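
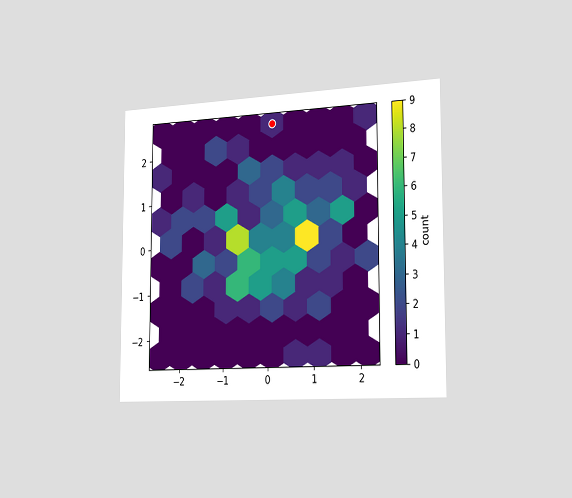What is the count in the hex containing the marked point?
1

The chart is viewed slightly from the right. The marked hex reads 1 on the colorbar.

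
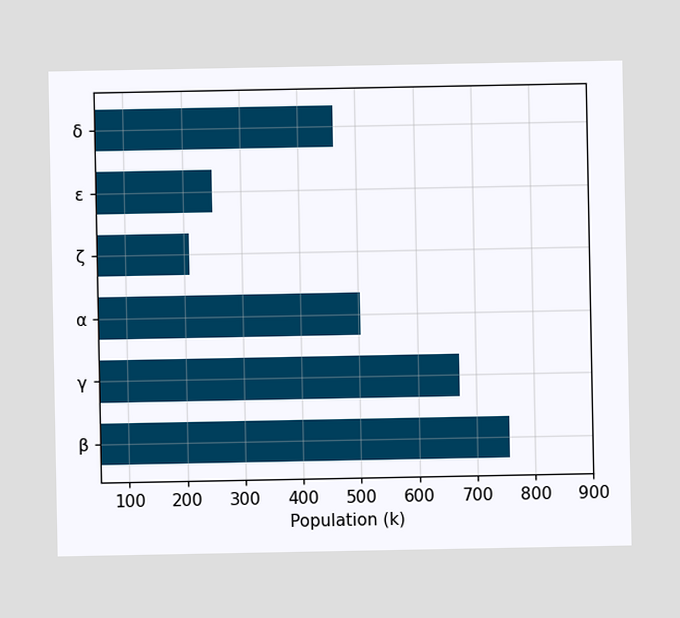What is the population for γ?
Reading along the chart's x-axis, the γ bar reaches 672k.

672k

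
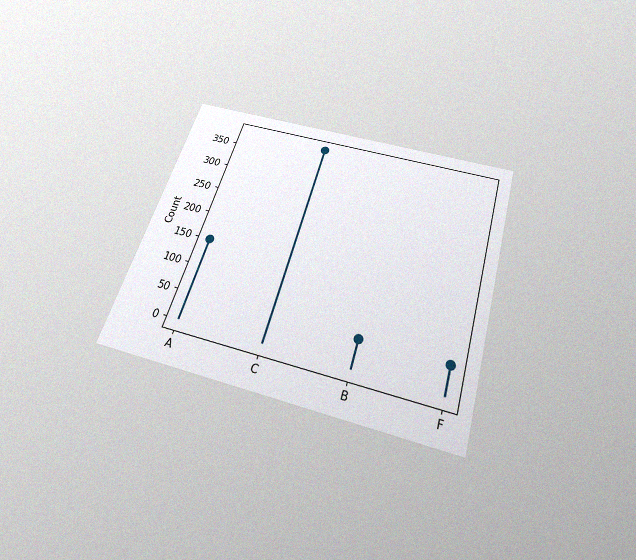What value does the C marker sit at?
The chart is tilted about 17° clockwise and viewed slightly from below, with some photo noise. The C marker sits at 375.

375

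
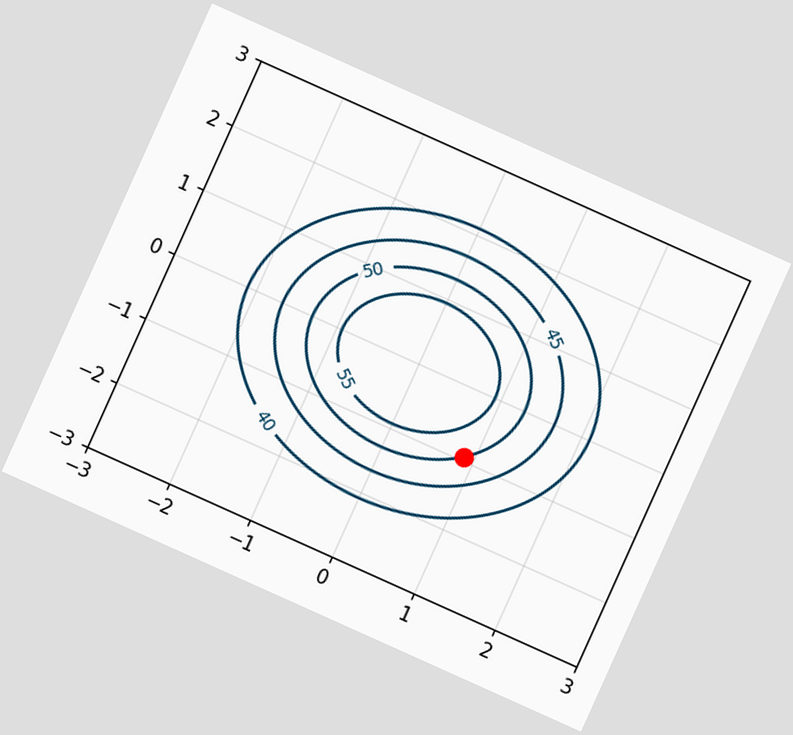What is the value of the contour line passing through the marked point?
50

The chart is tilted about 24° clockwise. The marked point sits on the contour labelled 50.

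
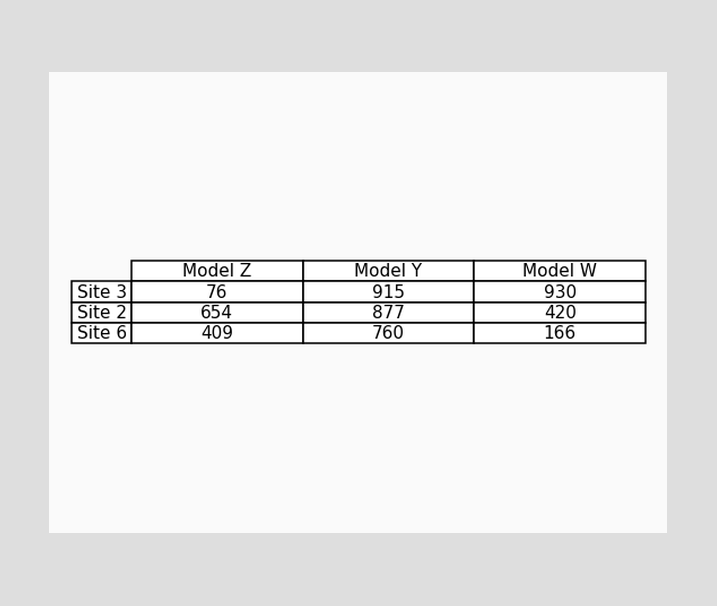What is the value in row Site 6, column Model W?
The (Site 6, Model W) cell reads 166.

166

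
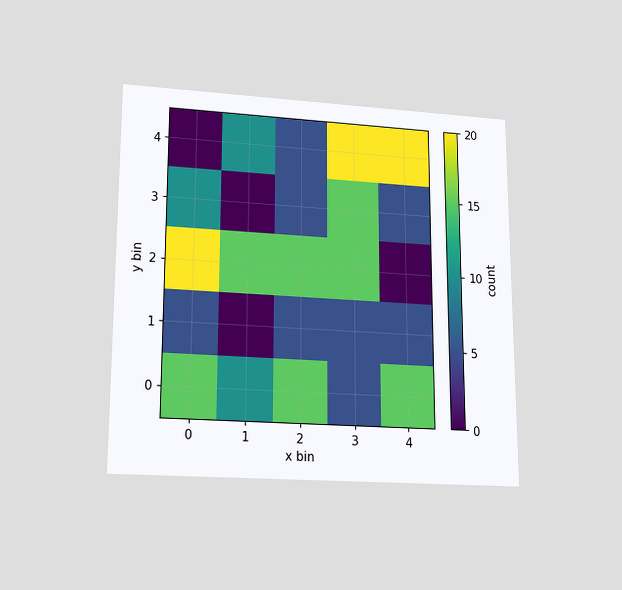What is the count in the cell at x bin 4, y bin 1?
5

The chart is viewed slightly from below. Matching the cell (4, 1) against the colorbar gives 5.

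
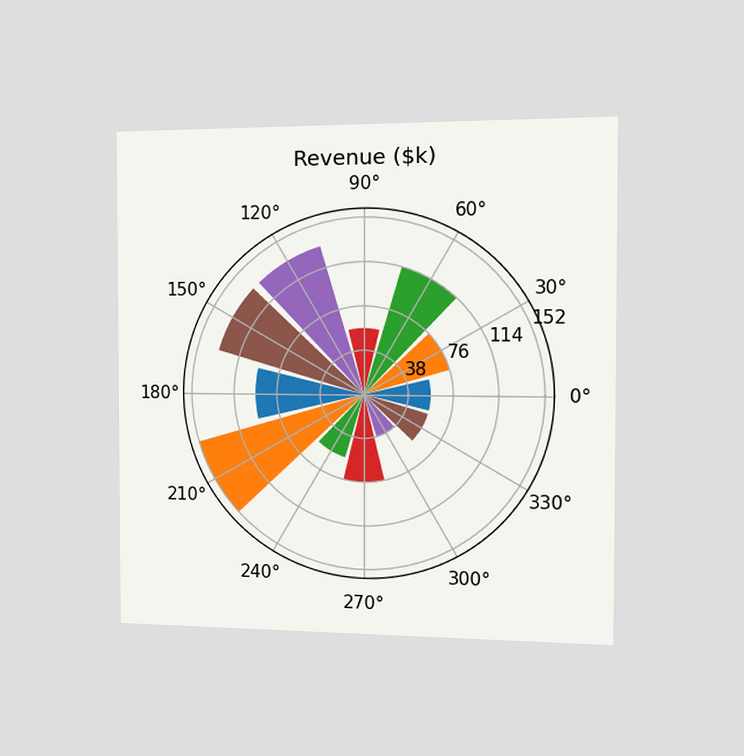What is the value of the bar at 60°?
The chart is viewed slightly from the right. The bar at 60° reaches $114k on the radial axis.

$114k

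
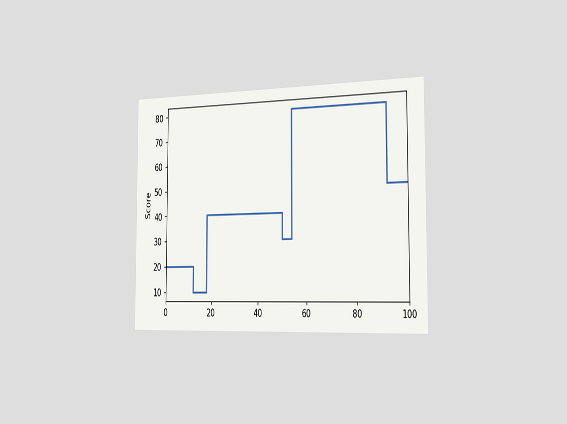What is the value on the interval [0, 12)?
The chart is viewed slightly from the right. On [0, 12) the step sits at 20.

20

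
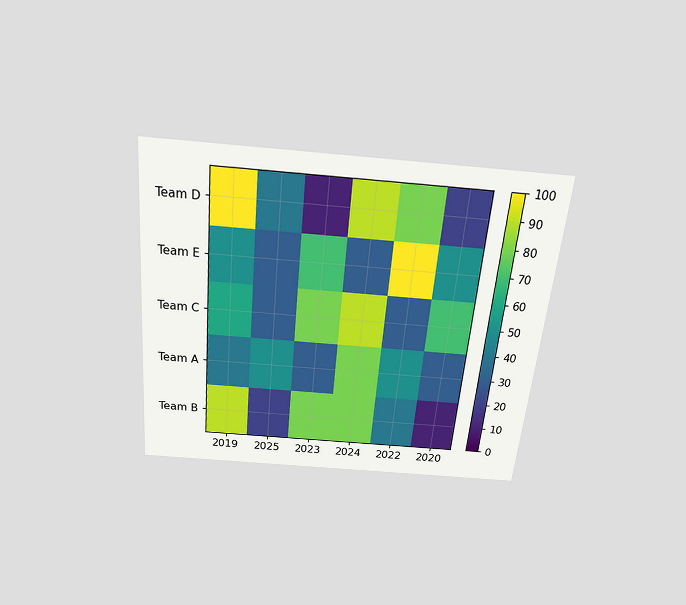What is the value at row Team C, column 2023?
80

The chart is tilted about 5° clockwise and viewed slightly from above. Matching cell (Team C, 2023) against the colorbar gives 80.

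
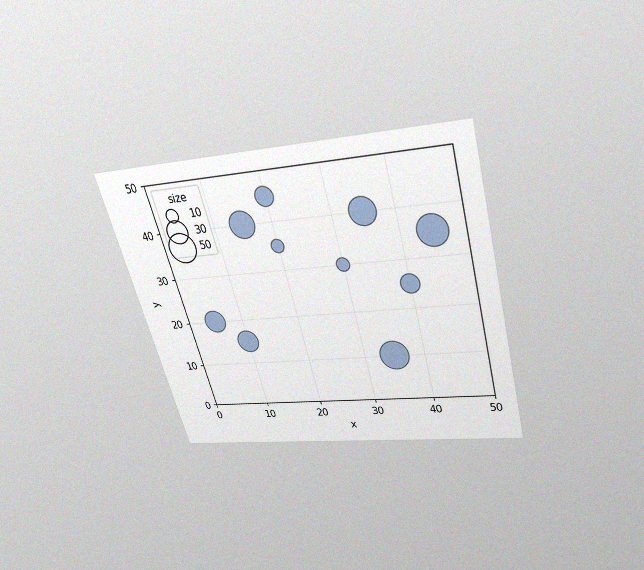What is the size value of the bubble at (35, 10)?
50

The chart is tilted about 15° counter-clockwise and viewed slightly from above, with some photo noise. Matching the bubble at (35, 10) against the size legend gives 50.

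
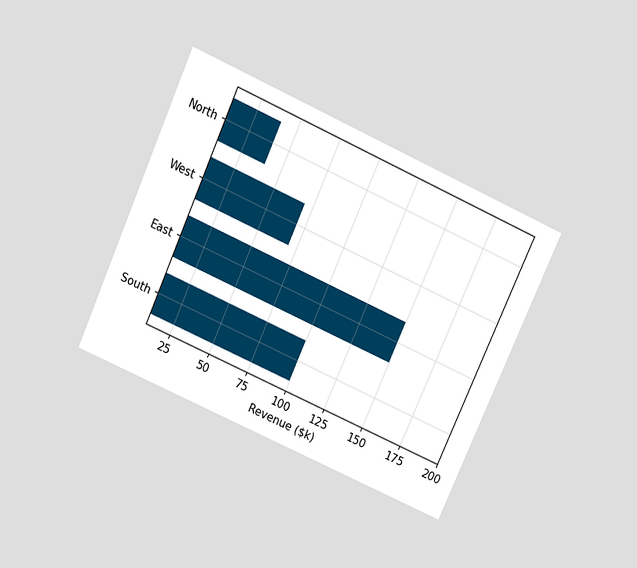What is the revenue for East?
The chart is tilted about 24° clockwise and viewed slightly from above. Reading along the chart's x-axis, the East bar reaches $150k.

$150k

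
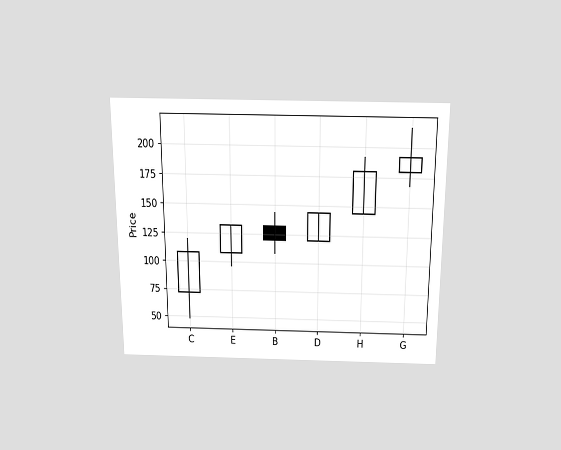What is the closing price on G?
The chart is viewed slightly from above. The G candle closes at 192.

192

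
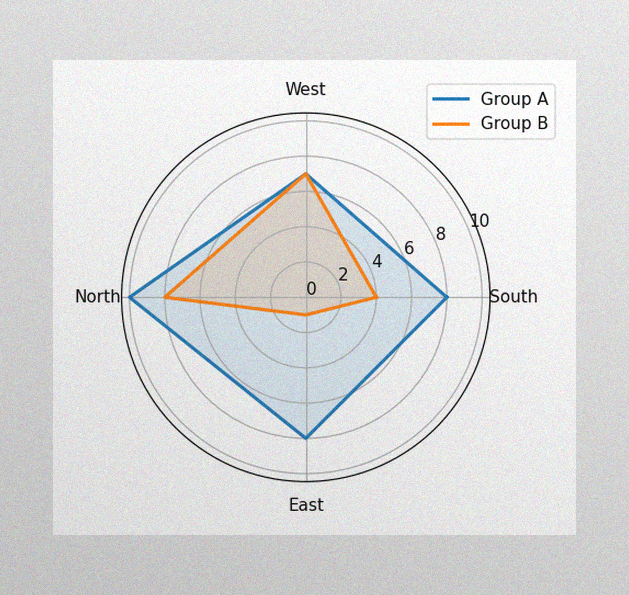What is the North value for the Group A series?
10

The image has some photo noise and uneven lighting. On the North axis, Group A reaches 10.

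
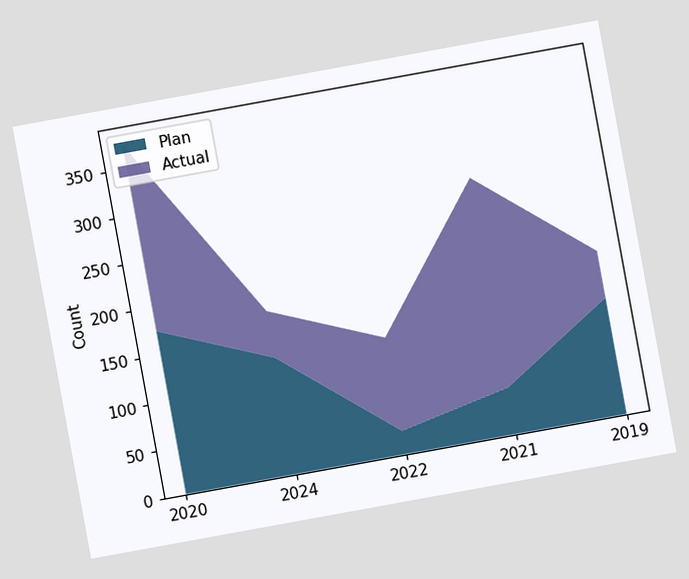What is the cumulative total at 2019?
The chart is tilted about 10° counter-clockwise. The stacked total at 2019 reaches 175.

175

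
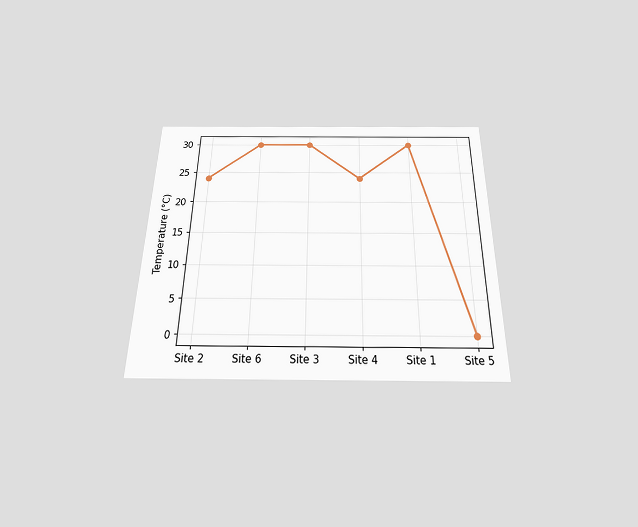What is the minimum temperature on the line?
0°C

The chart is viewed slightly from below. The lowest point is at Site 5, and reading across to the y-axis gives 0°C.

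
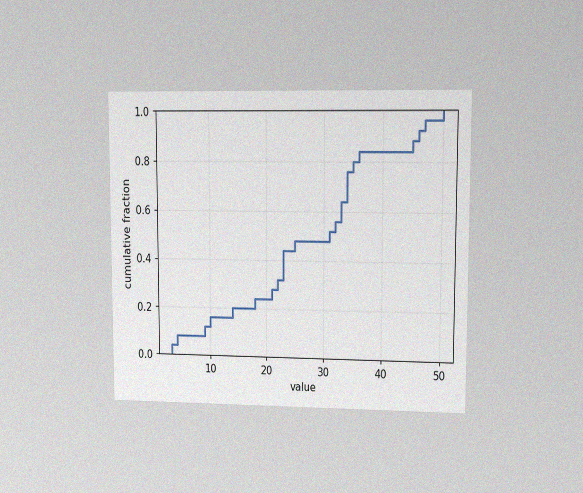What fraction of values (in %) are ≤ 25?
48%

The chart is viewed at a slight angle, with some photo noise. At x=25 the ECDF step is at 48%.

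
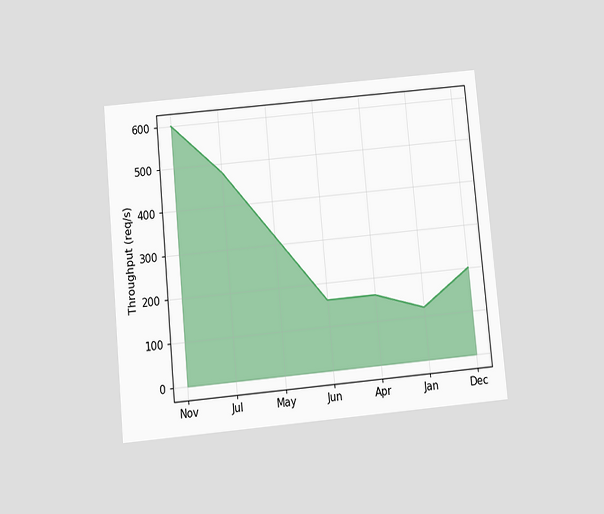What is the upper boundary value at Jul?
480req/s

The chart is tilted about 5° counter-clockwise and viewed slightly from below. At Jul the upper boundary is at 480req/s.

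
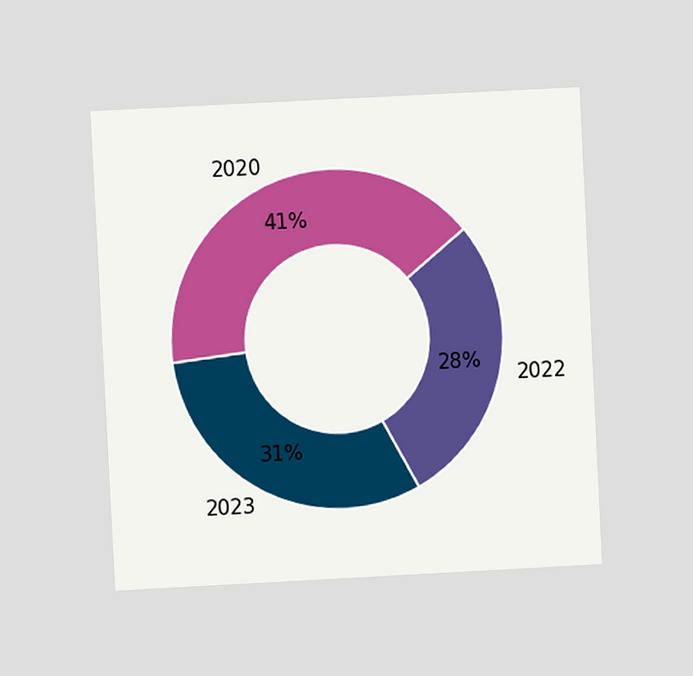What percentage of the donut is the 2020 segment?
41%

The chart is tilted about 3° counter-clockwise and viewed at a slight angle. The 2020 segment takes up 41% of the ring.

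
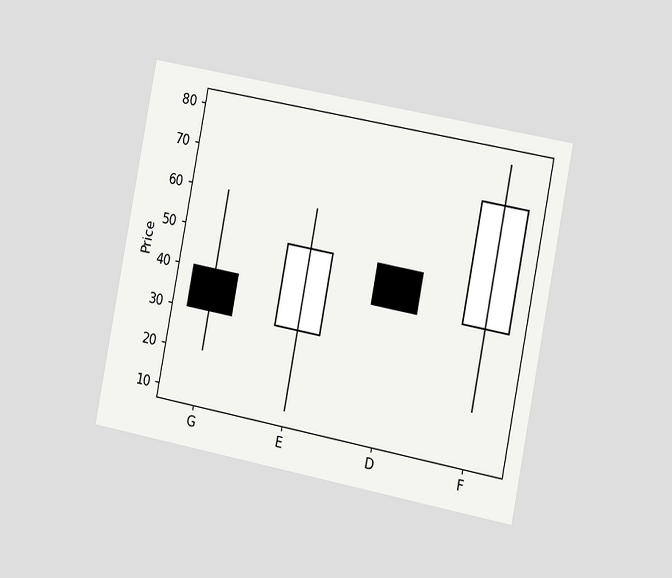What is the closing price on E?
50

The chart is tilted about 11° clockwise and viewed slightly from the right. The E candle closes at 50.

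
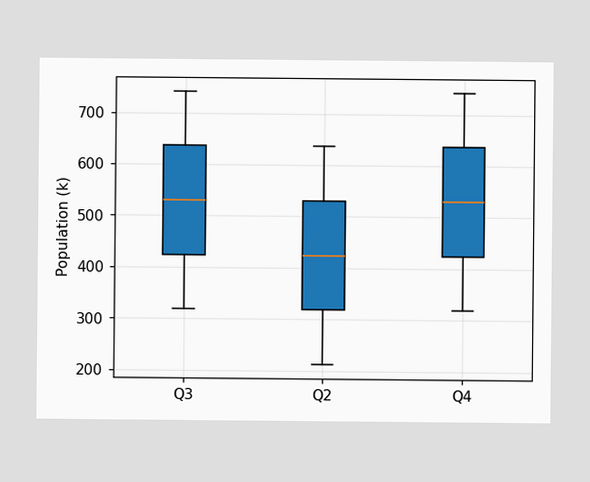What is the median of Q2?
The median line in the Q2 box sits at 424k.

424k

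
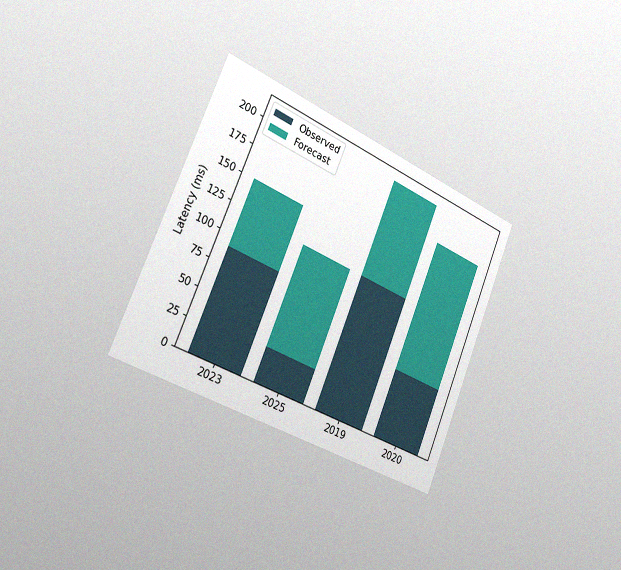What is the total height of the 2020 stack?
180ms

The chart is tilted about 23° clockwise and viewed slightly from the left, with some photo noise. The 2020 stack's top reaches 180ms on the y-axis.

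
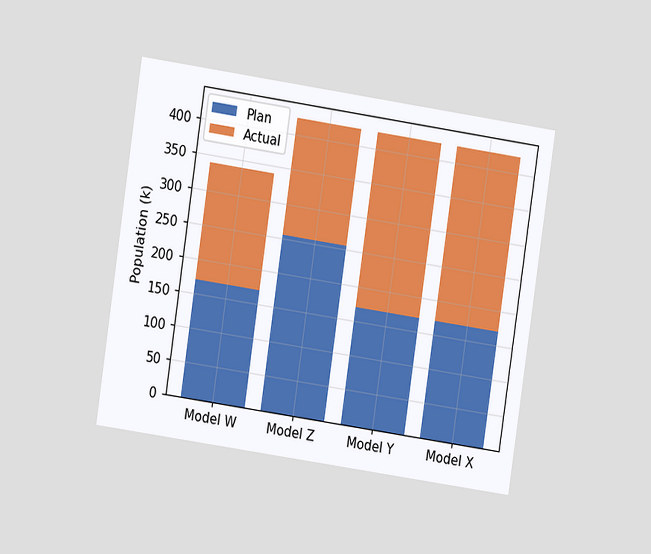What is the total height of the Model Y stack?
The chart is tilted about 8° clockwise and viewed at a slight angle. The Model Y stack's top reaches 425k on the y-axis.

425k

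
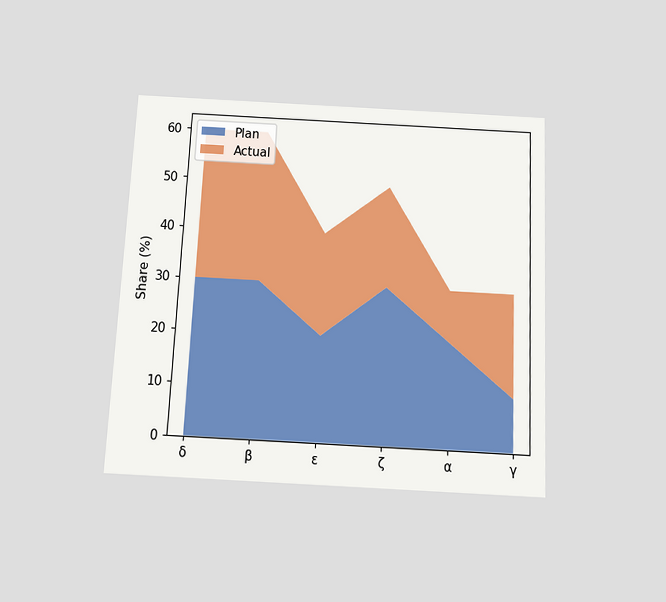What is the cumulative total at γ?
30%

The chart is tilted about 3° clockwise and viewed slightly from below. The stacked total at γ reaches 30%.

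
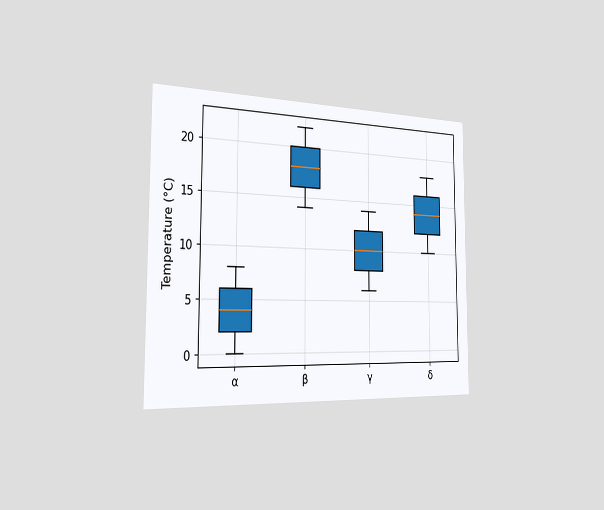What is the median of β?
The chart is viewed slightly from the left. The median line in the β box sits at 18°C.

18°C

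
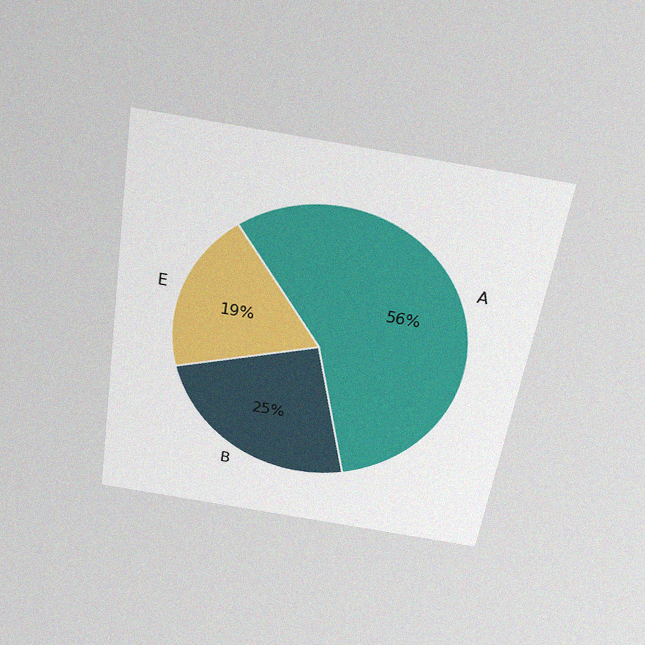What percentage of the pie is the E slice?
19%

The chart is tilted about 9° clockwise and viewed slightly from above, with some photo noise. The E slice takes up 19% of the pie.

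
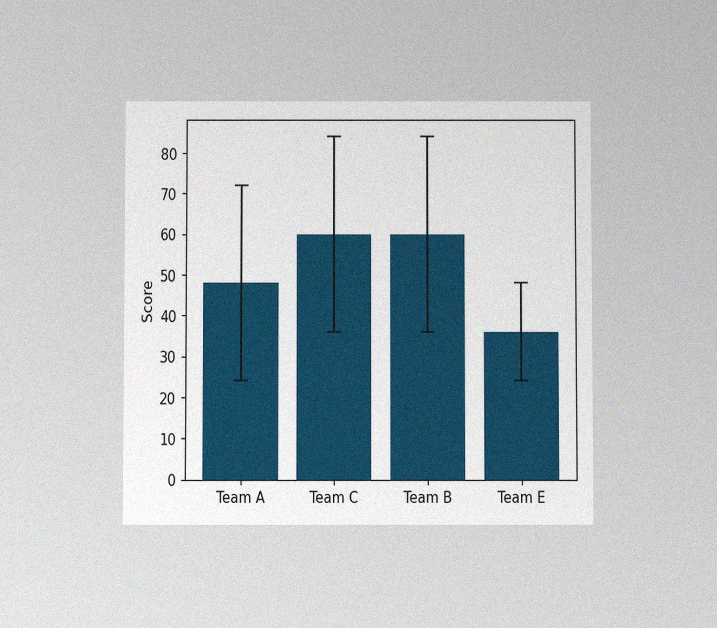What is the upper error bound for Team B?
The chart is viewed slightly from below, with some photo noise. The Team B bar's upper whisker reaches 84.

84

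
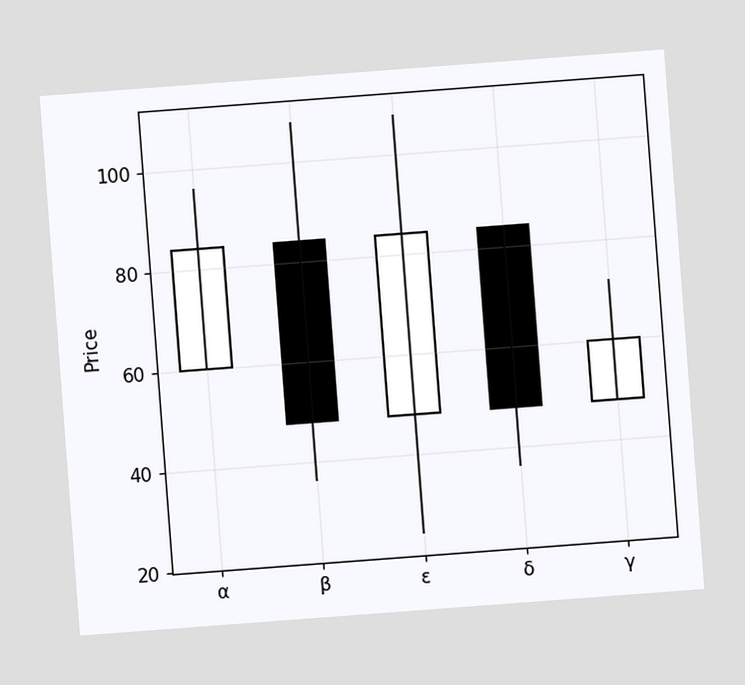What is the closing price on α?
84

The chart is tilted about 4° counter-clockwise. The α candle closes at 84.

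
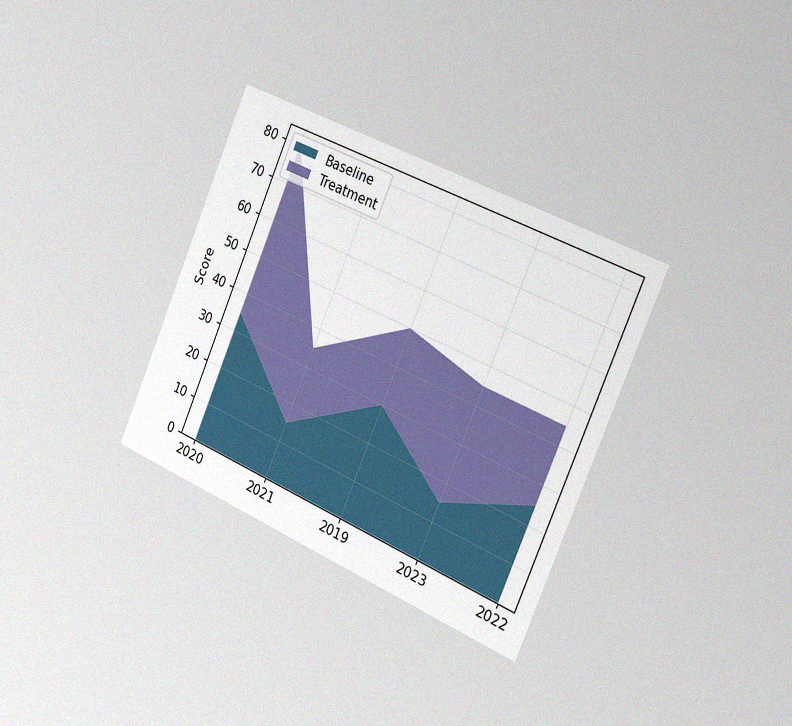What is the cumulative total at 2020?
The chart is tilted about 23° clockwise and viewed slightly from the right, with some photo noise. The stacked total at 2020 reaches 80.

80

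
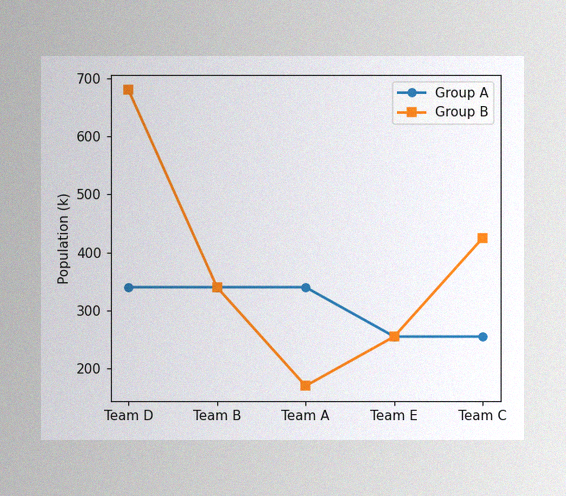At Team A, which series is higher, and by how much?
The image has some photo noise and uneven lighting. At Team A, Group A sits above the other line by 170k.

Group A, by 170k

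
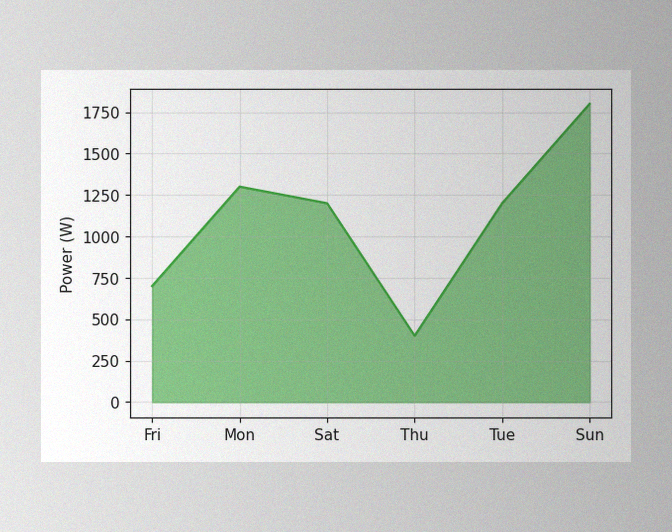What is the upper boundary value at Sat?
The image has some photo noise and uneven lighting. At Sat the upper boundary is at 1200W.

1200W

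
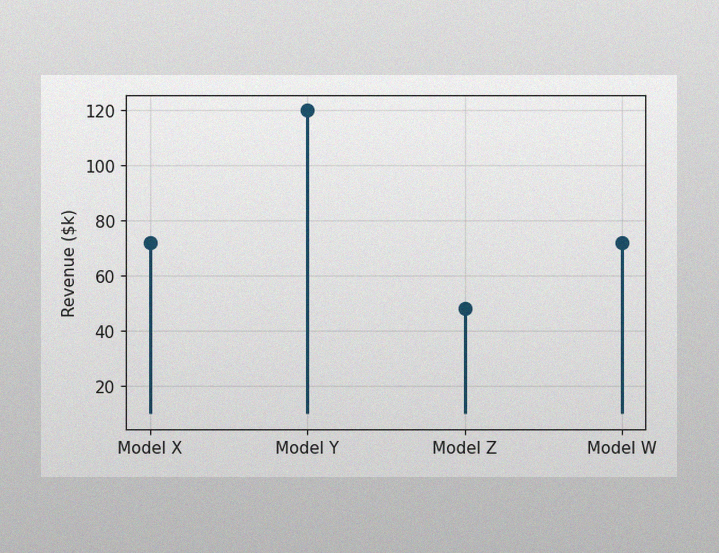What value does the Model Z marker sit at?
$48k

The image has some photo noise and uneven lighting. The Model Z marker sits at $48k.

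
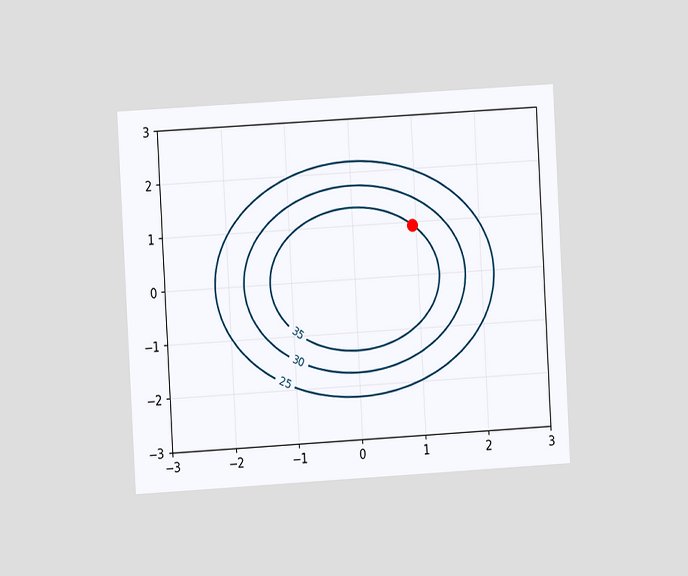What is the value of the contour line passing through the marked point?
The chart is tilted about 3° counter-clockwise and viewed at a slight angle. The marked point sits on the contour labelled 35.

35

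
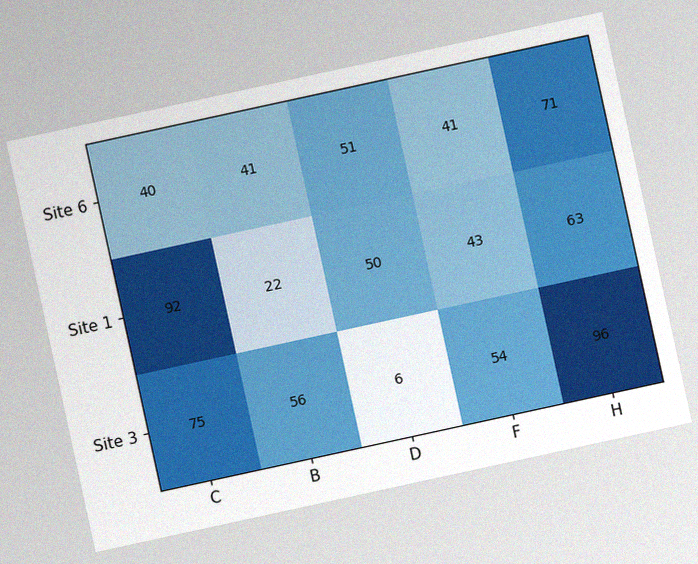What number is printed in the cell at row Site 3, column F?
The chart is tilted about 12° counter-clockwise, with some photo noise. The (Site 3, F) cell reads 54.

54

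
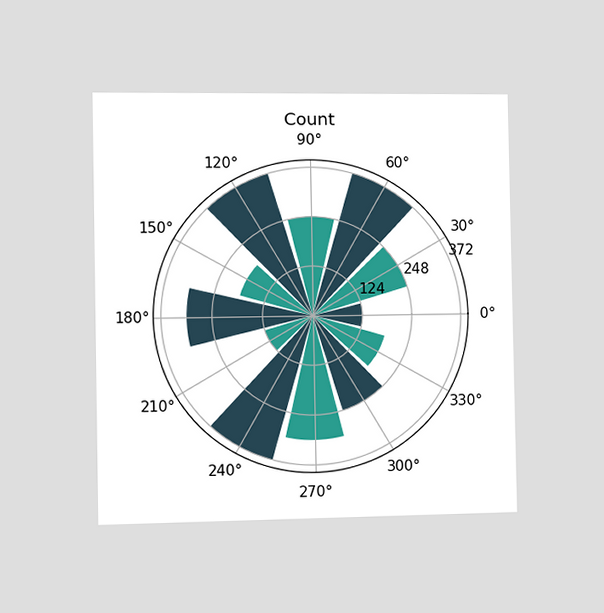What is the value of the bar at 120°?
The chart is viewed slightly from the left. The bar at 120° reaches 372 on the radial axis.

372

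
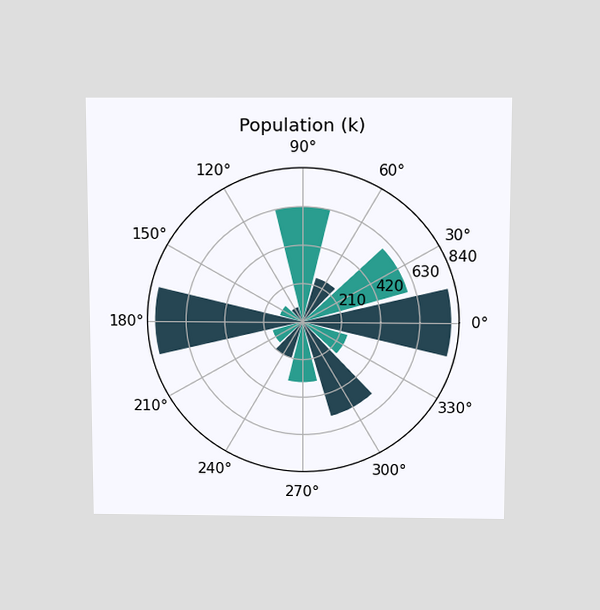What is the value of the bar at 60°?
The chart is viewed slightly from above. The bar at 60° reaches 252k on the radial axis.

252k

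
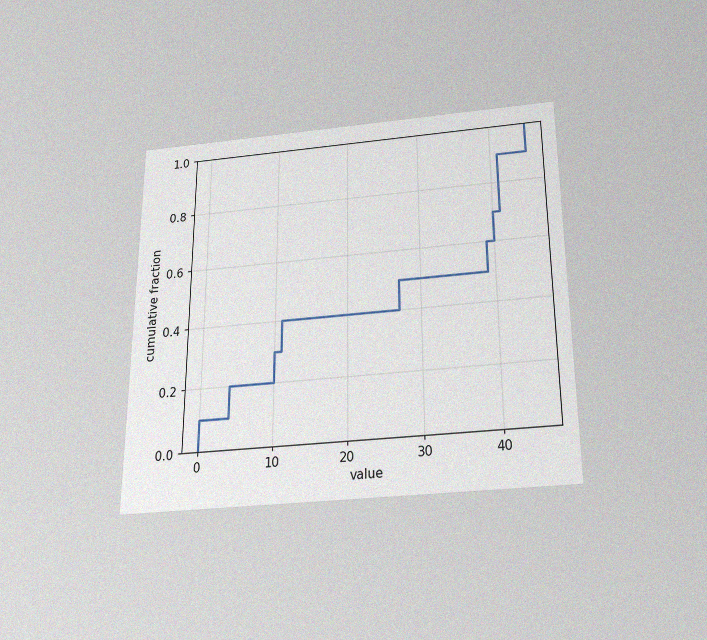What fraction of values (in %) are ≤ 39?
The chart is viewed slightly from below, with some photo noise. At x=39 the ECDF step is at 60%.

60%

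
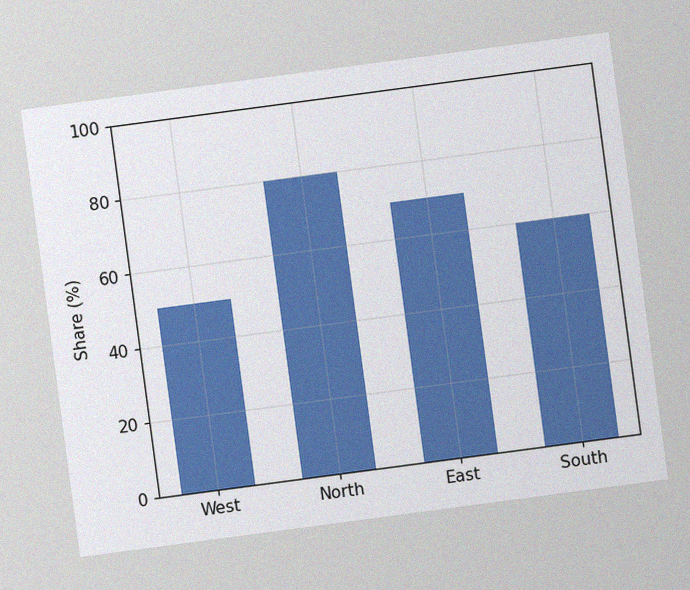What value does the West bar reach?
50%

The chart is tilted about 8° counter-clockwise, with some photo noise. Reading along the chart's y-axis, the West bar reaches 50%.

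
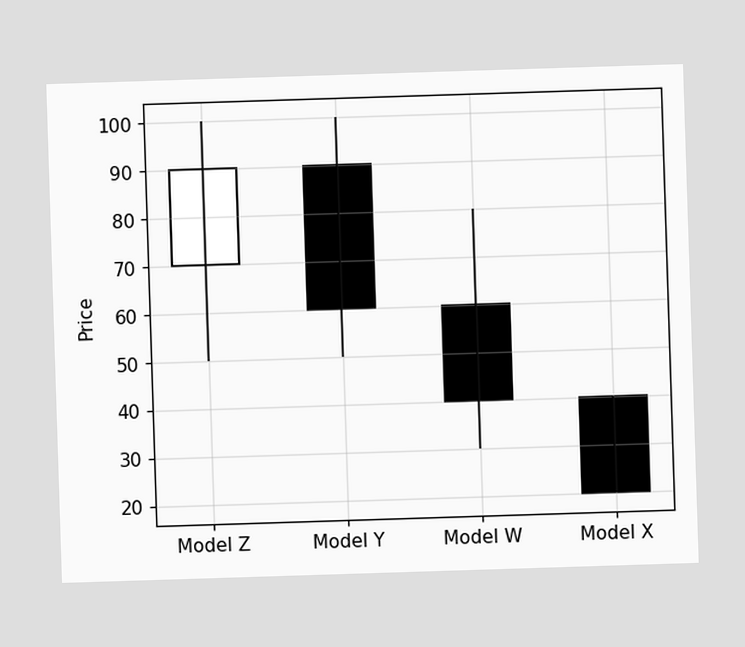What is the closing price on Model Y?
60

The Model Y candle closes at 60.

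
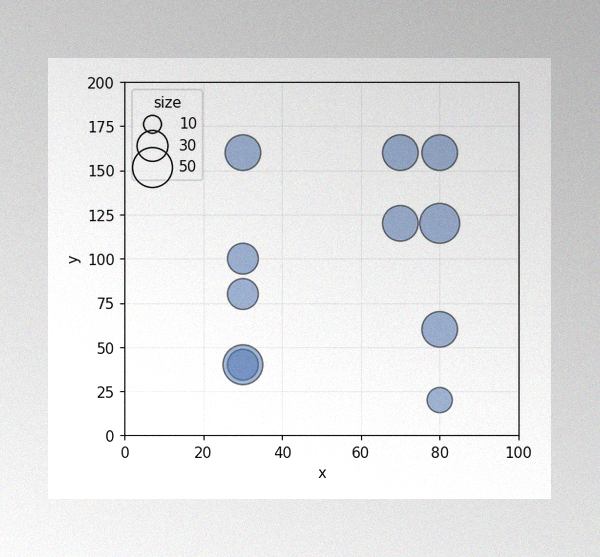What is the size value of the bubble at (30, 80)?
30

The image has some photo noise and uneven lighting. Matching the bubble at (30, 80) against the size legend gives 30.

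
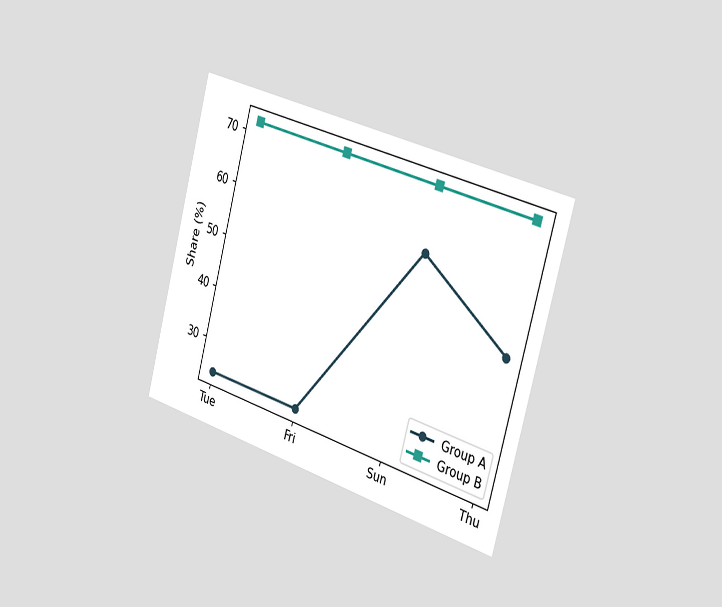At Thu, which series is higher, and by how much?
Group B, by 24%

The chart is tilted about 15° clockwise and viewed slightly from the right. At Thu, Group B sits above the other line by 24%.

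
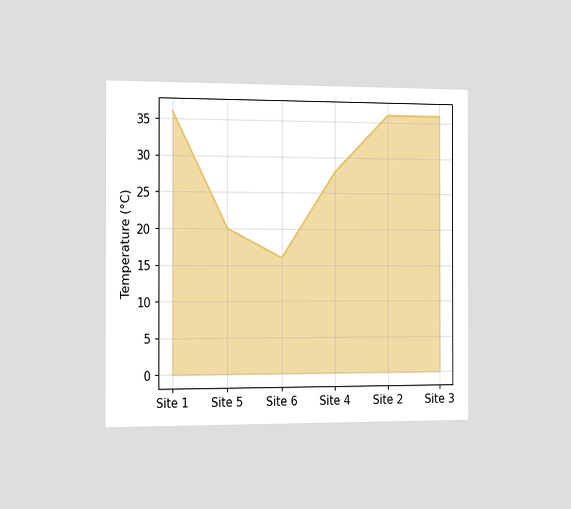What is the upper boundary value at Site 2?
The chart is viewed slightly from the left. At Site 2 the upper boundary is at 36°C.

36°C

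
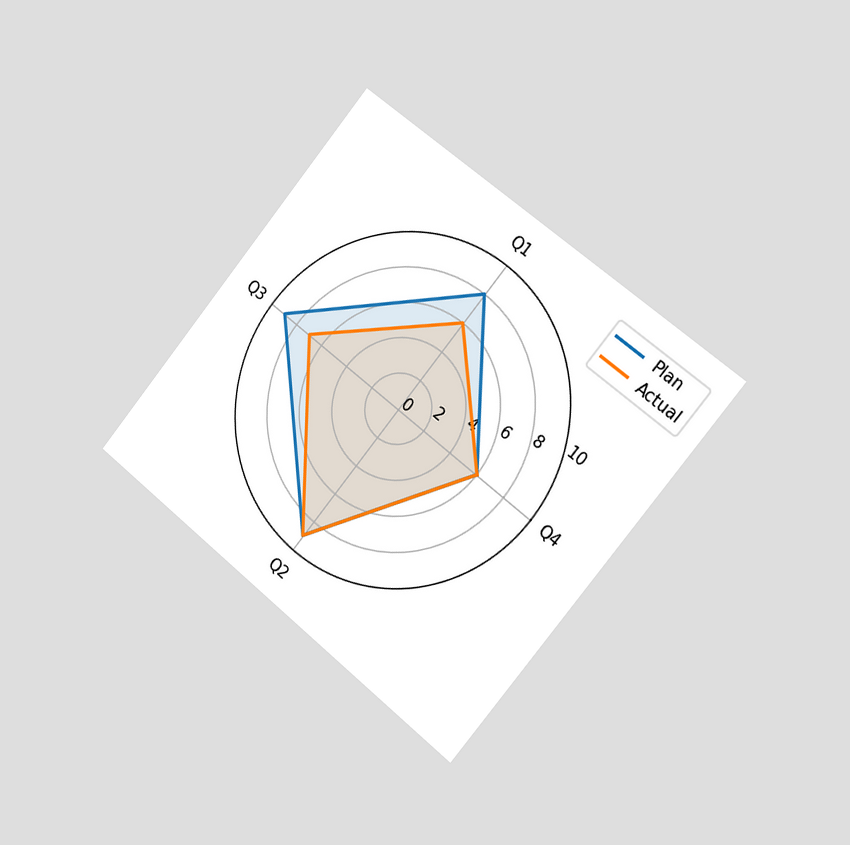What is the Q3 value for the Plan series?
The chart is tilted about 40° clockwise and viewed slightly from the right. On the Q3 axis, Plan reaches 9.

9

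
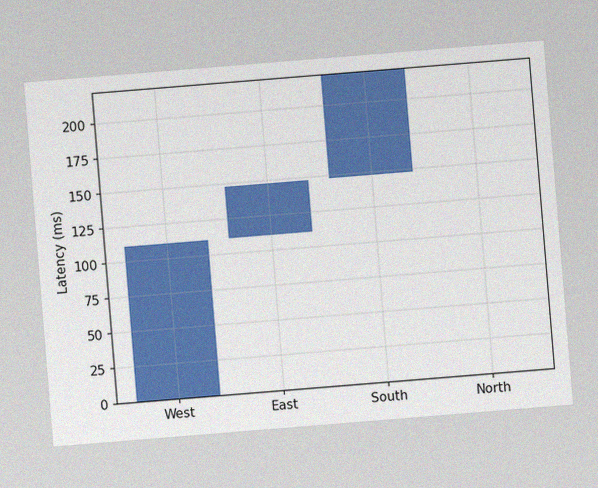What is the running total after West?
The chart is tilted about 5° counter-clockwise, with some photo noise. After West the running total reaches 111ms.

111ms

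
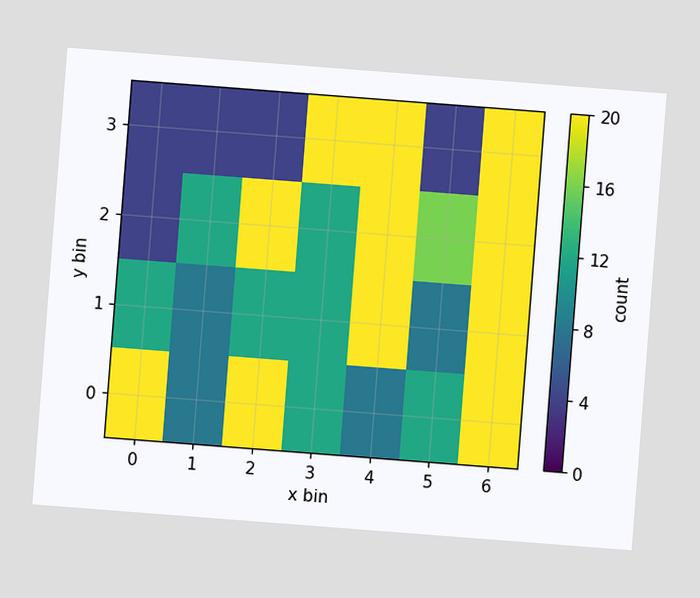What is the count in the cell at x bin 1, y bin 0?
The chart is tilted about 4° clockwise. Matching the cell (1, 0) against the colorbar gives 8.

8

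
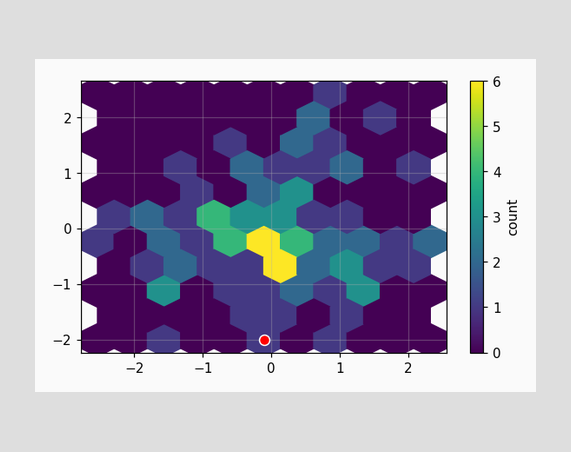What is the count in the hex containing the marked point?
The marked hex reads 1 on the colorbar.

1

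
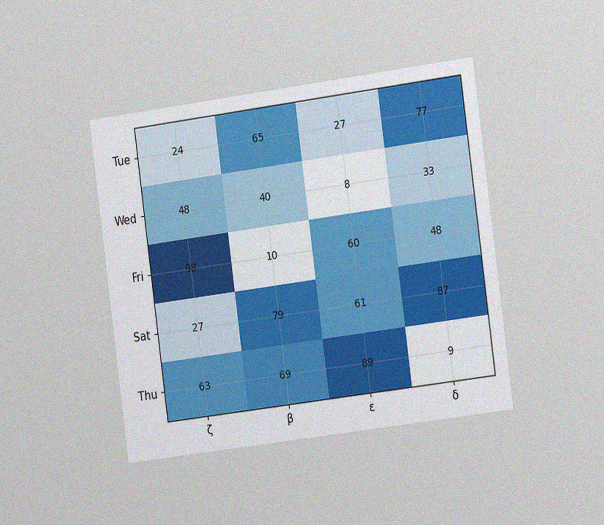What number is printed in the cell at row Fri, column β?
10

The chart is tilted about 8° counter-clockwise and viewed slightly from the right, with some photo noise. The (Fri, β) cell reads 10.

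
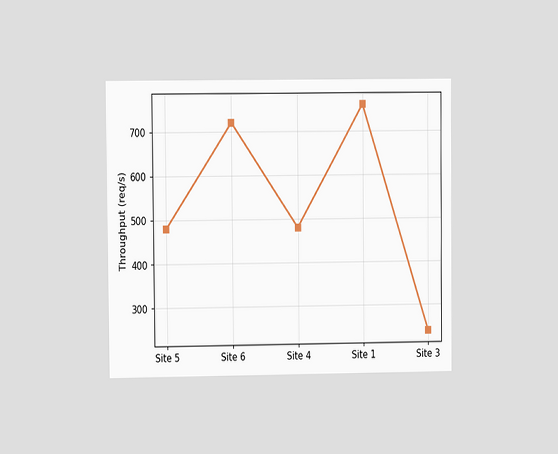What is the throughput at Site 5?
The chart is viewed at a slight angle. At Site 5, the line is at 480req/s.

480req/s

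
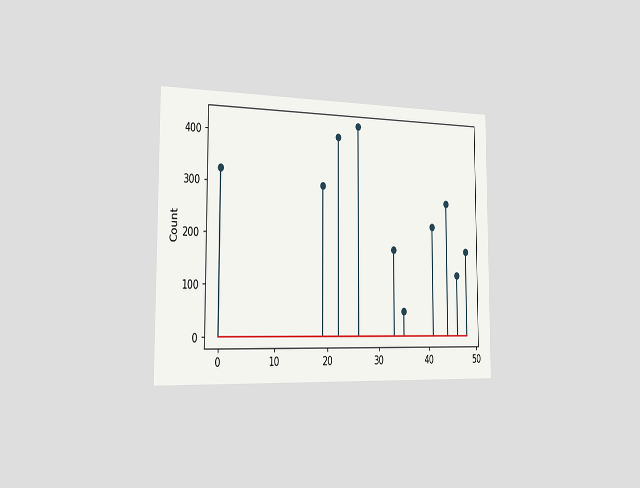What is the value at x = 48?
The chart is viewed slightly from the left. The stem at x=48 reaches 175.

175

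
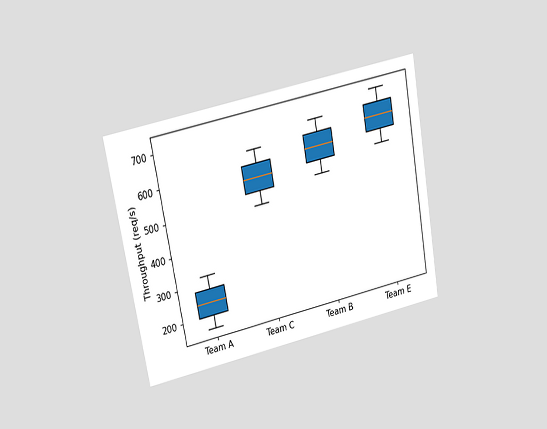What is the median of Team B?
The chart is tilted about 10° counter-clockwise and viewed at a slight angle. The median line in the Team B box sits at 600req/s.

600req/s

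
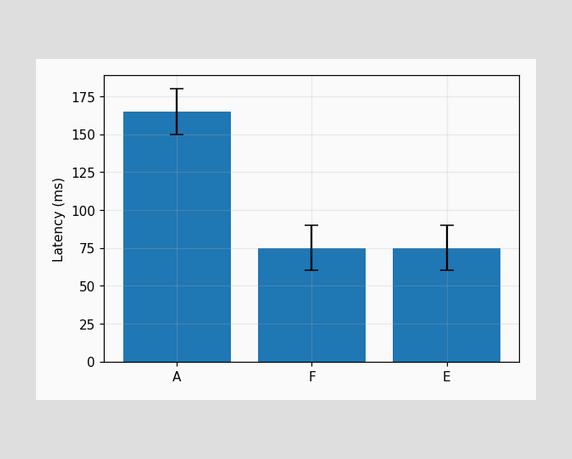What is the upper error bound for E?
The E bar's upper whisker reaches 90ms.

90ms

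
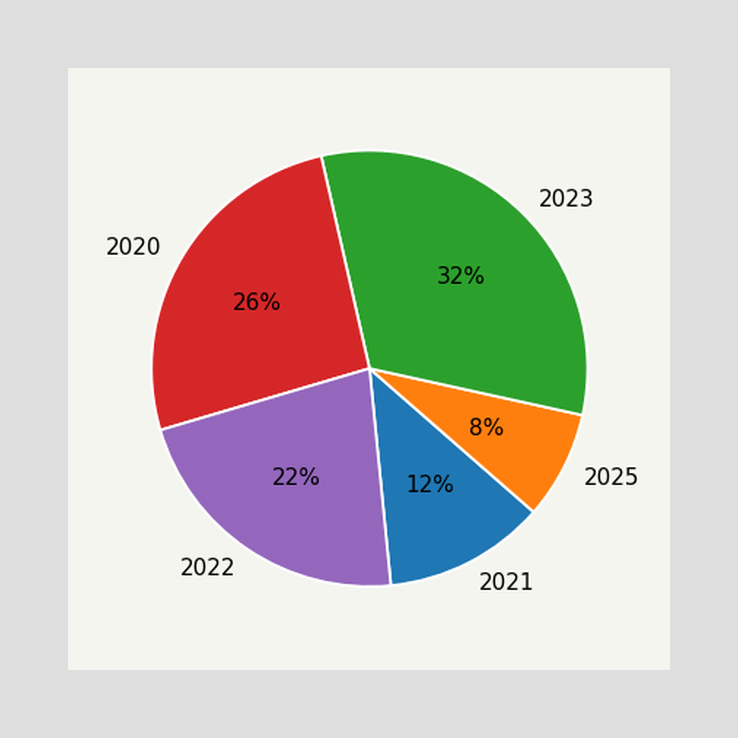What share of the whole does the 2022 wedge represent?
The 2022 slice takes up 22% of the pie.

22%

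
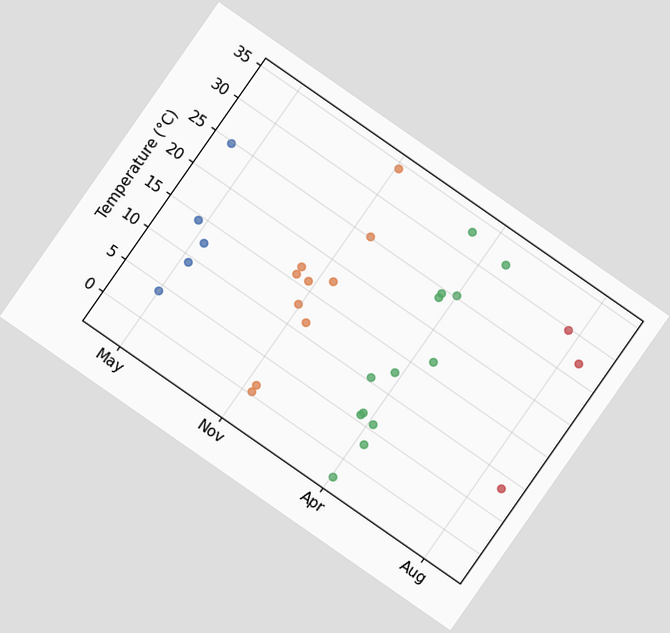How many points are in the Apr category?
The chart is tilted about 35° clockwise. Counting the markers in the Apr column gives 13.

13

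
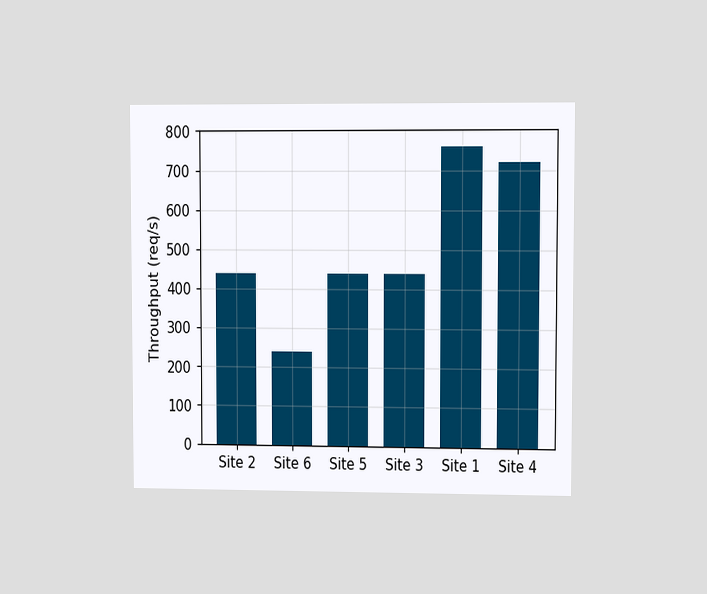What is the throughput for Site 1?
760req/s

The chart is viewed at a slight angle. Reading along the chart's y-axis, the Site 1 bar reaches 760req/s.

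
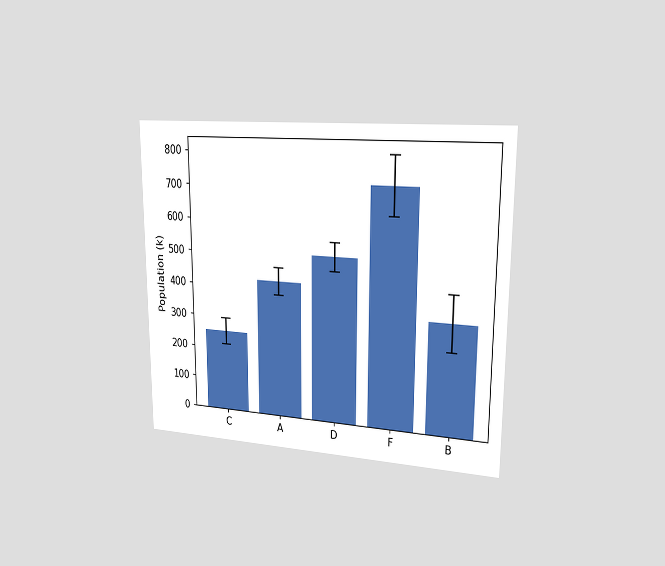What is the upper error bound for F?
The chart is viewed slightly from the right. The F bar's upper whisker reaches 798k.

798k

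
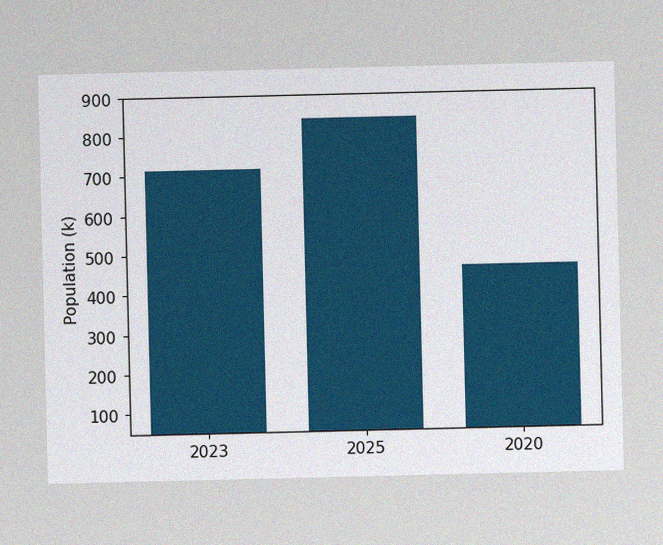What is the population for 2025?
The image has some photo noise and uneven lighting. Reading along the chart's y-axis, the 2025 bar reaches 840k.

840k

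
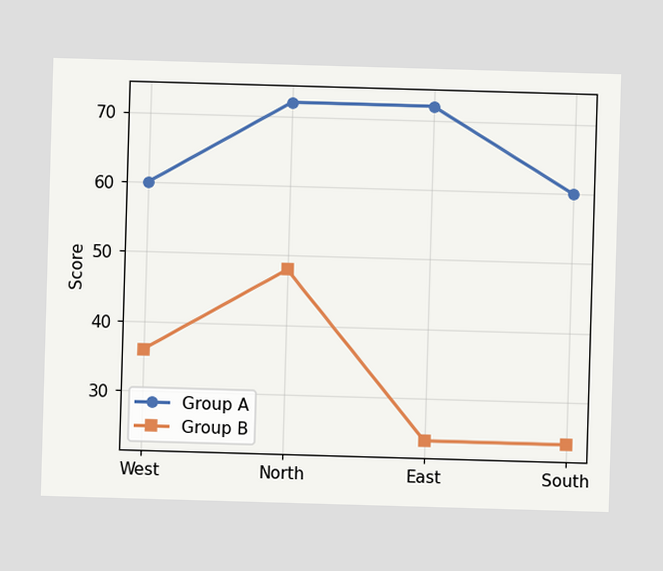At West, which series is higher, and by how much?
At West, Group A sits above the other line by 24.

Group A, by 24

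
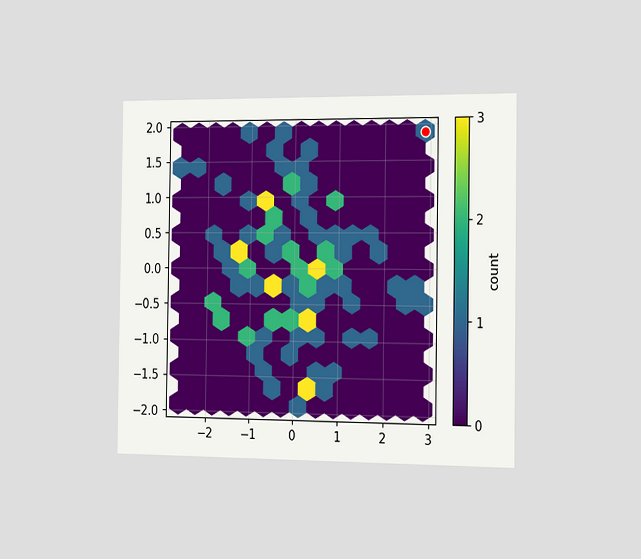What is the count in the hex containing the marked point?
1

The chart is viewed slightly from the right. The marked hex reads 1 on the colorbar.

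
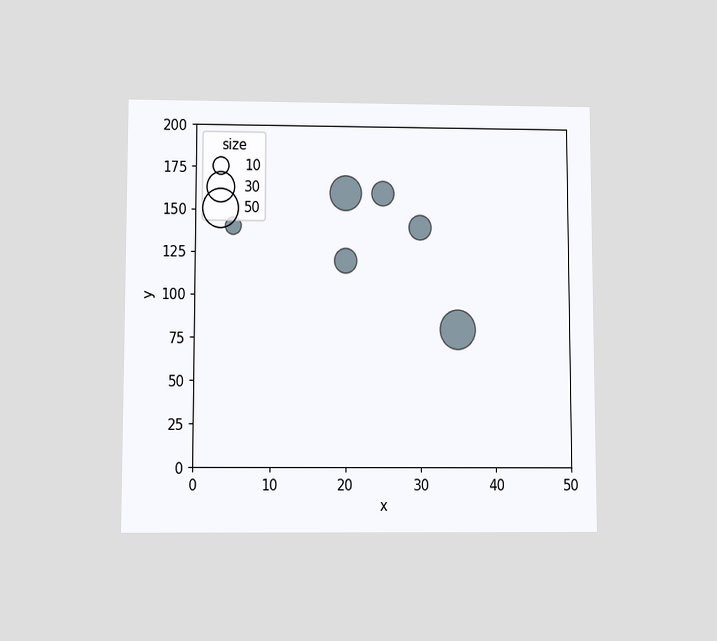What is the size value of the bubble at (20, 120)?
20

The chart is viewed slightly from below. Matching the bubble at (20, 120) against the size legend gives 20.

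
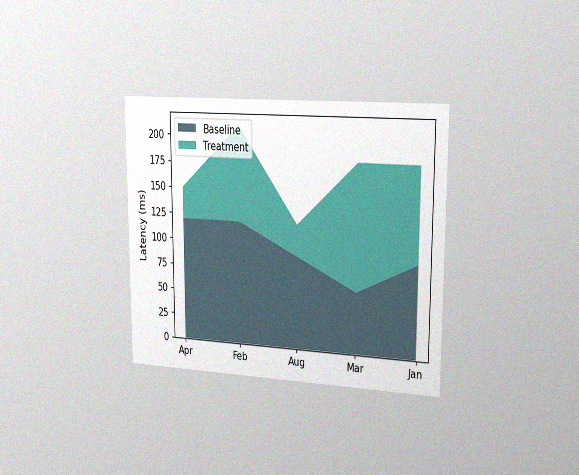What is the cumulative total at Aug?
120ms

The chart is viewed slightly from the right, with some photo noise. The stacked total at Aug reaches 120ms.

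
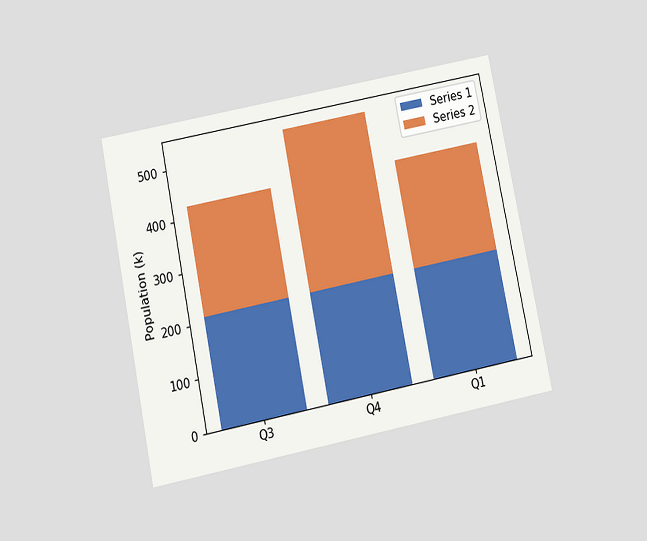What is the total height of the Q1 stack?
The chart is tilted about 11° counter-clockwise and viewed slightly from below. The Q1 stack's top reaches 424k on the y-axis.

424k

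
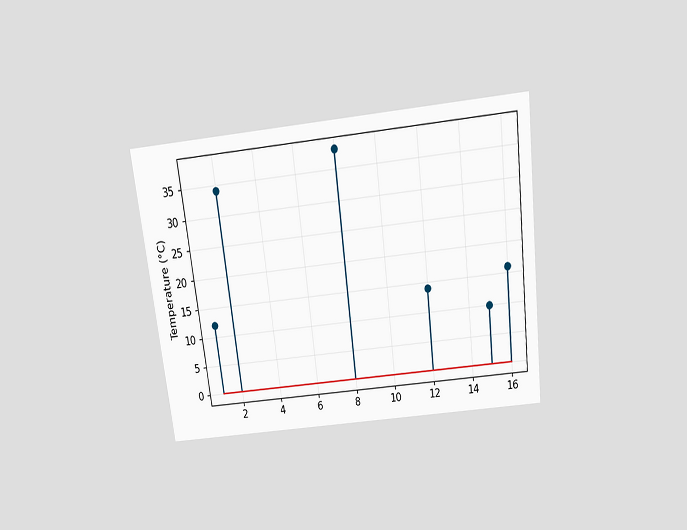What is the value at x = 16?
The chart is tilted about 7° counter-clockwise and viewed slightly from above. The stem at x=16 reaches 16°C.

16°C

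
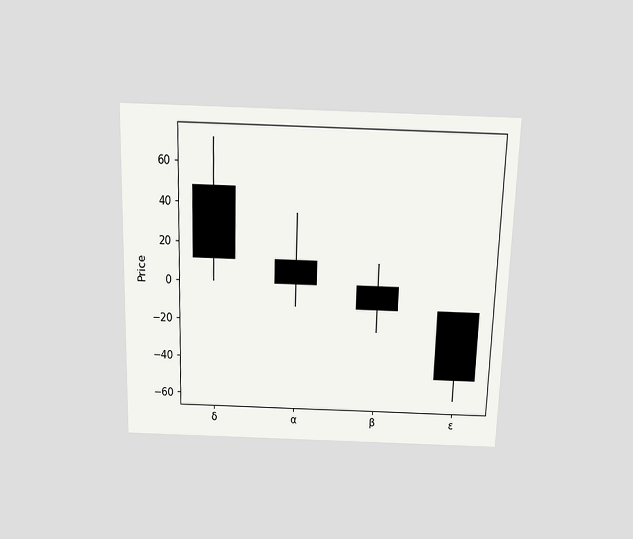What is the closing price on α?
The chart is viewed slightly from above. The α candle closes at 0.

0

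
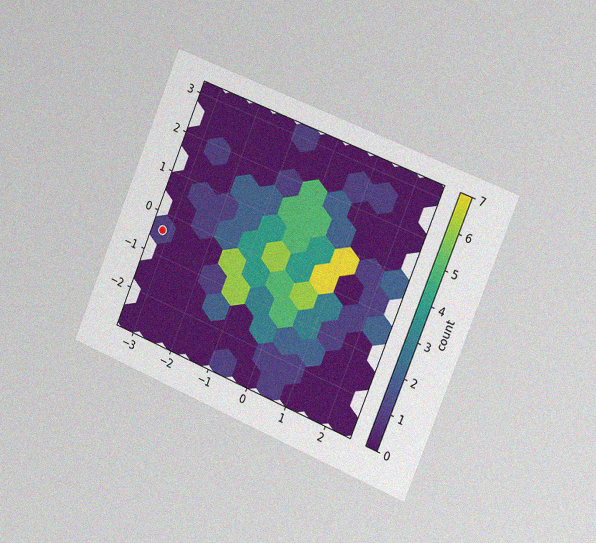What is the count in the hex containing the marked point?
The chart is tilted about 22° clockwise and viewed slightly from the right, with some photo noise. The marked hex reads 1 on the colorbar.

1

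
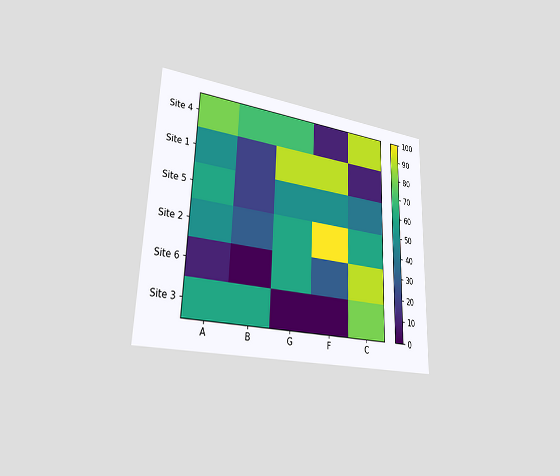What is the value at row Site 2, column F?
100

The chart is viewed slightly from the left. Matching cell (Site 2, F) against the colorbar gives 100.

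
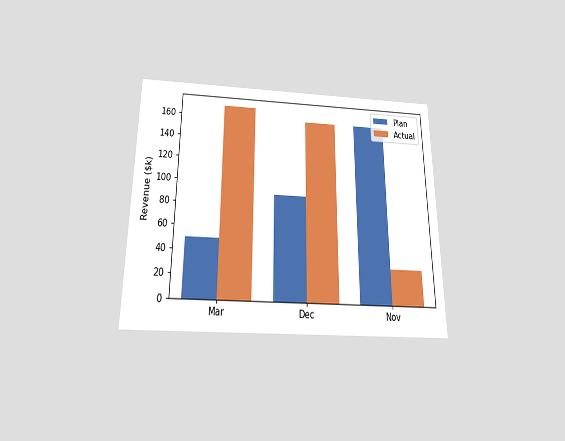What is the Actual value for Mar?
$170k

The chart is viewed slightly from below. The Actual bar at Mar reaches $170k on the y-axis.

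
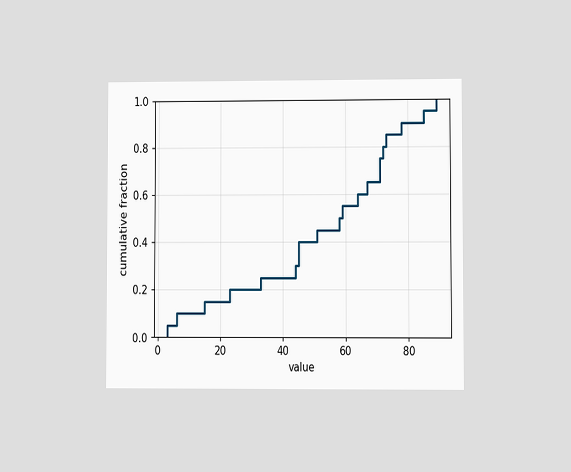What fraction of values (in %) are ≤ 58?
The chart is viewed at a slight angle. At x=58 the ECDF step is at 50%.

50%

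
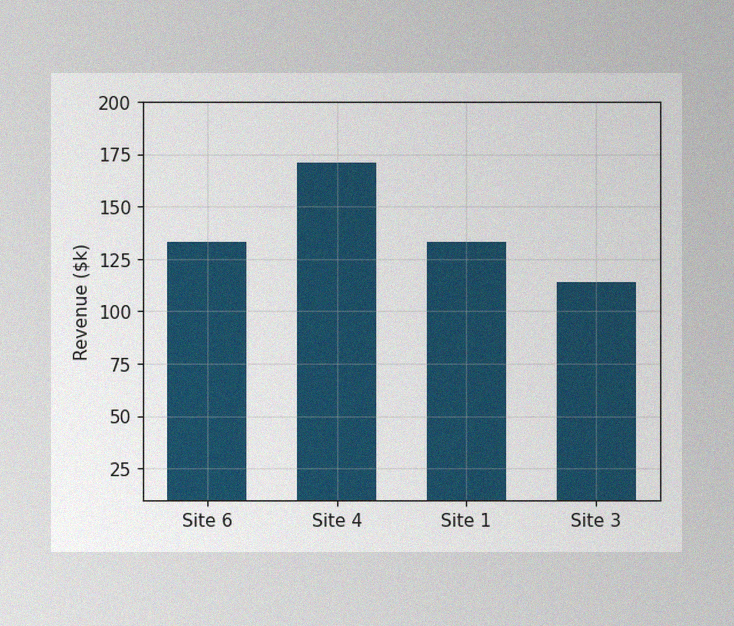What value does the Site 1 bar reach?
$133k

The image has some photo noise and uneven lighting. Reading along the chart's y-axis, the Site 1 bar reaches $133k.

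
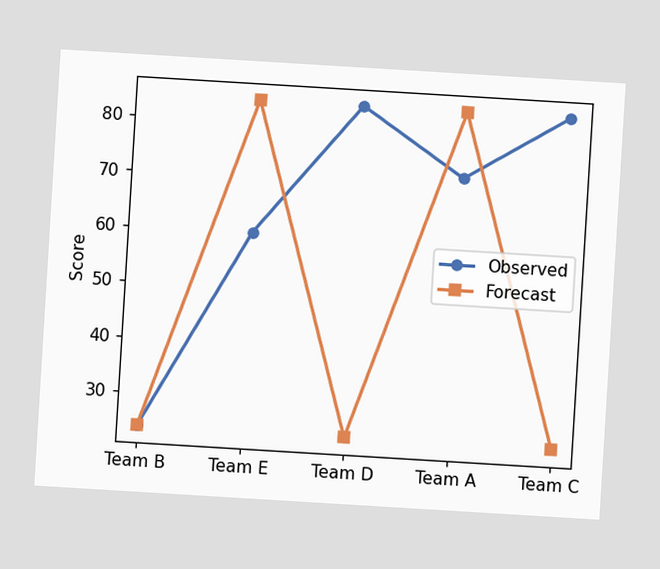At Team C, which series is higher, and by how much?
Observed, by 60

The chart is tilted about 3° clockwise. At Team C, Observed sits above the other line by 60.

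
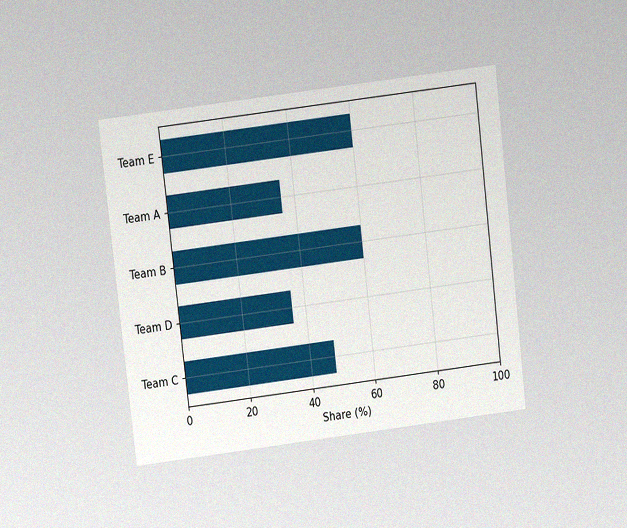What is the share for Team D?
36%

The chart is tilted about 7° counter-clockwise and viewed at a slight angle, with some photo noise. Reading along the chart's x-axis, the Team D bar reaches 36%.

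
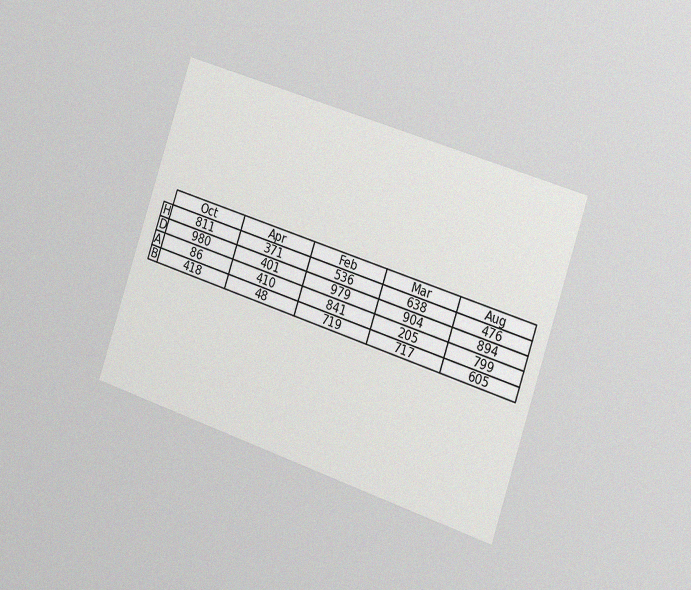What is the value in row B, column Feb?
The chart is tilted about 18° clockwise and viewed slightly from the right, with some photo noise. The (B, Feb) cell reads 719.

719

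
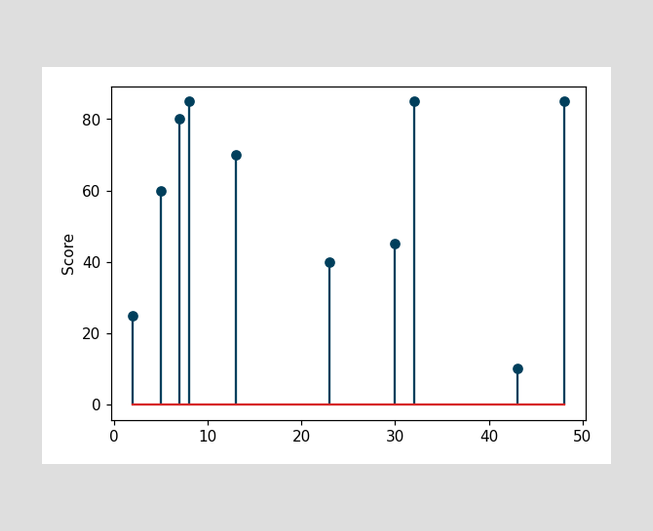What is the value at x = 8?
85

The stem at x=8 reaches 85.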